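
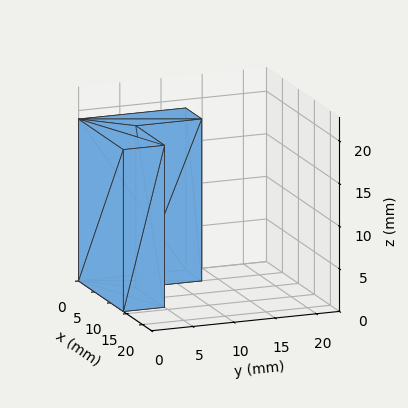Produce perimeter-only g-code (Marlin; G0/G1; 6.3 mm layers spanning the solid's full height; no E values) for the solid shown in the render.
Reading the render: the shape is an L-shaped prism: outer 14 × 13 mm, arm thicknesses ≈ 5 mm (horizontal) and 5 mm (vertical), extruded 19 mm in z (dimensions read to the nearest mm from the axis ticks). For the g-code, the solid's height is divided into equal slices at the stated Δz and each level perimeter traced with G1 moves after a G0 lift.

; perimeter-only toolpath
G21 ; units = mm
G90 ; absolute positioning
G28 ; home
; layer 1
G0 Z6.3
G0 X0.0 Y0.0
G1 X14.0 Y0.0
G1 X14.0 Y5.0
G1 X5.0 Y5.0
G1 X5.0 Y13.0
G1 X0.0 Y13.0
G1 X0.0 Y0.0
; layer 2
G0 Z12.7
G0 X0.0 Y0.0
G1 X14.0 Y0.0
G1 X14.0 Y5.0
G1 X5.0 Y5.0
G1 X5.0 Y13.0
G1 X0.0 Y13.0
G1 X0.0 Y0.0
; layer 3
G0 Z19.0
G0 X0.0 Y0.0
G1 X14.0 Y0.0
G1 X14.0 Y5.0
G1 X5.0 Y5.0
G1 X5.0 Y13.0
G1 X0.0 Y13.0
G1 X0.0 Y0.0
M2 ; end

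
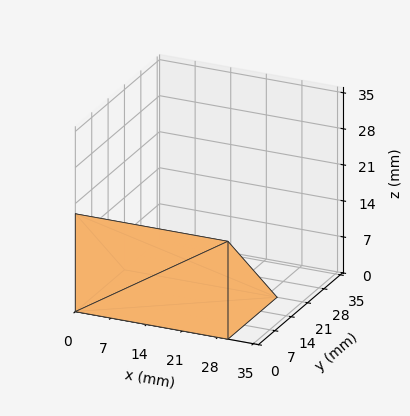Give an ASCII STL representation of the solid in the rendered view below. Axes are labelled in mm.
Reading the render: the shape is a wedge (ramp): 30 × 21 mm base, rising to 19 mm along the y=0 edge and sloping linearly to z=0 at y=21 (dimensions read to the nearest mm from the axis ticks). For the STL, each face is triangulated and given an outward normal.

solid part
  facet normal 0.0000 0.0000 -1.0000
    outer loop
      vertex 30.000 21.000 0.000
      vertex 30.000 0.000 0.000
      vertex 0.000 0.000 0.000
    endloop
  endfacet
  facet normal 0.0000 0.0000 -1.0000
    outer loop
      vertex 0.000 21.000 0.000
      vertex 30.000 21.000 0.000
      vertex 0.000 0.000 0.000
    endloop
  endfacet
  facet normal 0.0000 -1.0000 0.0000
    outer loop
      vertex 0.000 0.000 0.000
      vertex 30.000 0.000 0.000
      vertex 30.000 0.000 19.000
    endloop
  endfacet
  facet normal 0.0000 -1.0000 0.0000
    outer loop
      vertex 0.000 0.000 0.000
      vertex 30.000 0.000 19.000
      vertex 0.000 0.000 19.000
    endloop
  endfacet
  facet normal 0.0000 0.6709 0.7415
    outer loop
      vertex 0.000 0.000 19.000
      vertex 30.000 0.000 19.000
      vertex 30.000 21.000 0.000
    endloop
  endfacet
  facet normal 0.0000 0.6709 0.7415
    outer loop
      vertex 0.000 0.000 19.000
      vertex 30.000 21.000 0.000
      vertex 0.000 21.000 0.000
    endloop
  endfacet
  facet normal -1.0000 0.0000 0.0000
    outer loop
      vertex 0.000 0.000 19.000
      vertex 0.000 21.000 0.000
      vertex 0.000 0.000 0.000
    endloop
  endfacet
  facet normal 1.0000 0.0000 0.0000
    outer loop
      vertex 30.000 0.000 0.000
      vertex 30.000 21.000 0.000
      vertex 30.000 0.000 19.000
    endloop
  endfacet
endsolid part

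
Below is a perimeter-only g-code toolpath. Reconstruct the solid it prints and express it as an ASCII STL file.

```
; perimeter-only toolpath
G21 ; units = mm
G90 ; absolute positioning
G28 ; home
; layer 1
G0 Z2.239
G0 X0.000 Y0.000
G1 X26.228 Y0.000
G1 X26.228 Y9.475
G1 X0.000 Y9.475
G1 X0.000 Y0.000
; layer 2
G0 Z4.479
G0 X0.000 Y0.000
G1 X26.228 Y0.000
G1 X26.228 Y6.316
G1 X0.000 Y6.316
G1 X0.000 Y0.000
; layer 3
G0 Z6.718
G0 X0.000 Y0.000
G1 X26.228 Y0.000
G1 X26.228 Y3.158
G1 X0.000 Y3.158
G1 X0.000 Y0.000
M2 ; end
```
solid part
  facet normal 0.0000 0.0000 -1.0000
    outer loop
      vertex 26.228 12.633 0.000
      vertex 26.228 0.000 0.000
      vertex 0.000 0.000 0.000
    endloop
  endfacet
  facet normal 0.0000 0.0000 -1.0000
    outer loop
      vertex 0.000 12.633 0.000
      vertex 26.228 12.633 0.000
      vertex 0.000 0.000 0.000
    endloop
  endfacet
  facet normal 0.0000 -1.0000 0.0000
    outer loop
      vertex 0.000 0.000 0.000
      vertex 26.228 0.000 0.000
      vertex 26.228 0.000 8.957
    endloop
  endfacet
  facet normal 0.0000 -1.0000 0.0000
    outer loop
      vertex 0.000 0.000 0.000
      vertex 26.228 0.000 8.957
      vertex 0.000 0.000 8.957
    endloop
  endfacet
  facet normal 0.0000 0.5784 0.8158
    outer loop
      vertex 0.000 0.000 8.957
      vertex 26.228 0.000 8.957
      vertex 26.228 12.633 0.000
    endloop
  endfacet
  facet normal 0.0000 0.5784 0.8158
    outer loop
      vertex 0.000 0.000 8.957
      vertex 26.228 12.633 0.000
      vertex 0.000 12.633 0.000
    endloop
  endfacet
  facet normal -1.0000 0.0000 0.0000
    outer loop
      vertex 0.000 0.000 8.957
      vertex 0.000 12.633 0.000
      vertex 0.000 0.000 0.000
    endloop
  endfacet
  facet normal 1.0000 0.0000 0.0000
    outer loop
      vertex 26.228 0.000 0.000
      vertex 26.228 12.633 0.000
      vertex 26.228 0.000 8.957
    endloop
  endfacet
endsolid part

The G0 Z moves step by Δz≈2.239 mm. The G1 loops shrink linearly with z, so the solid tapers from its base footprint up to z≈8.96. Closing with a flat bottom cap and the tapered top and triangulating gives 8 facets — a wedge (ramp): 26.2 × 12.6 mm base, rising to 8.96 mm along the y=0 edge and sloping linearly to z=0 at y=12.6.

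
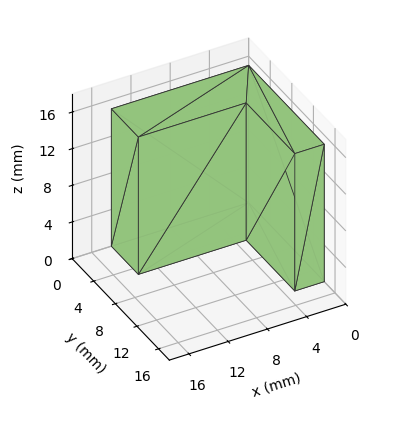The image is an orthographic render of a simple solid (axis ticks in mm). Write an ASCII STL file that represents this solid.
Reading the render: the shape is an L-shaped prism: outer 14 × 14 mm, arm thicknesses ≈ 5 mm (horizontal) and 3 mm (vertical), extruded 15 mm in z (dimensions read to the nearest mm from the axis ticks). For the STL, each face is triangulated and given an outward normal.

solid part
  facet normal 0.0000 0.0000 -1.0000
    outer loop
      vertex 14.00 5.00 0.00
      vertex 14.00 0.00 0.00
      vertex 0.00 0.00 0.00
    endloop
  endfacet
  facet normal 0.0000 0.0000 -1.0000
    outer loop
      vertex 3.00 5.00 0.00
      vertex 14.00 5.00 0.00
      vertex 0.00 0.00 0.00
    endloop
  endfacet
  facet normal 0.0000 0.0000 -1.0000
    outer loop
      vertex 3.00 14.00 0.00
      vertex 3.00 5.00 0.00
      vertex 0.00 0.00 0.00
    endloop
  endfacet
  facet normal 0.0000 0.0000 -1.0000
    outer loop
      vertex 0.00 14.00 0.00
      vertex 3.00 14.00 0.00
      vertex 0.00 0.00 0.00
    endloop
  endfacet
  facet normal 0.0000 0.0000 1.0000
    outer loop
      vertex 0.00 0.00 15.00
      vertex 14.00 0.00 15.00
      vertex 14.00 5.00 15.00
    endloop
  endfacet
  facet normal 0.0000 0.0000 1.0000
    outer loop
      vertex 0.00 0.00 15.00
      vertex 14.00 5.00 15.00
      vertex 3.00 5.00 15.00
    endloop
  endfacet
  facet normal 0.0000 0.0000 1.0000
    outer loop
      vertex 0.00 0.00 15.00
      vertex 3.00 5.00 15.00
      vertex 3.00 14.00 15.00
    endloop
  endfacet
  facet normal 0.0000 0.0000 1.0000
    outer loop
      vertex 0.00 0.00 15.00
      vertex 3.00 14.00 15.00
      vertex 0.00 14.00 15.00
    endloop
  endfacet
  facet normal 0.0000 -1.0000 0.0000
    outer loop
      vertex 0.00 0.00 0.00
      vertex 14.00 0.00 0.00
      vertex 14.00 0.00 15.00
    endloop
  endfacet
  facet normal 0.0000 -1.0000 0.0000
    outer loop
      vertex 0.00 0.00 0.00
      vertex 14.00 0.00 15.00
      vertex 0.00 0.00 15.00
    endloop
  endfacet
  facet normal 1.0000 0.0000 0.0000
    outer loop
      vertex 14.00 0.00 0.00
      vertex 14.00 5.00 0.00
      vertex 14.00 5.00 15.00
    endloop
  endfacet
  facet normal 1.0000 0.0000 0.0000
    outer loop
      vertex 14.00 0.00 0.00
      vertex 14.00 5.00 15.00
      vertex 14.00 0.00 15.00
    endloop
  endfacet
  facet normal 0.0000 1.0000 0.0000
    outer loop
      vertex 14.00 5.00 0.00
      vertex 3.00 5.00 0.00
      vertex 3.00 5.00 15.00
    endloop
  endfacet
  facet normal 0.0000 1.0000 0.0000
    outer loop
      vertex 14.00 5.00 0.00
      vertex 3.00 5.00 15.00
      vertex 14.00 5.00 15.00
    endloop
  endfacet
  facet normal 1.0000 0.0000 0.0000
    outer loop
      vertex 3.00 5.00 0.00
      vertex 3.00 14.00 0.00
      vertex 3.00 14.00 15.00
    endloop
  endfacet
  facet normal 1.0000 0.0000 0.0000
    outer loop
      vertex 3.00 5.00 0.00
      vertex 3.00 14.00 15.00
      vertex 3.00 5.00 15.00
    endloop
  endfacet
  facet normal 0.0000 1.0000 0.0000
    outer loop
      vertex 3.00 14.00 0.00
      vertex 0.00 14.00 0.00
      vertex 0.00 14.00 15.00
    endloop
  endfacet
  facet normal 0.0000 1.0000 0.0000
    outer loop
      vertex 3.00 14.00 0.00
      vertex 0.00 14.00 15.00
      vertex 3.00 14.00 15.00
    endloop
  endfacet
  facet normal -1.0000 0.0000 0.0000
    outer loop
      vertex 0.00 14.00 0.00
      vertex 0.00 0.00 0.00
      vertex 0.00 0.00 15.00
    endloop
  endfacet
  facet normal -1.0000 0.0000 0.0000
    outer loop
      vertex 0.00 14.00 0.00
      vertex 0.00 0.00 15.00
      vertex 0.00 14.00 15.00
    endloop
  endfacet
endsolid part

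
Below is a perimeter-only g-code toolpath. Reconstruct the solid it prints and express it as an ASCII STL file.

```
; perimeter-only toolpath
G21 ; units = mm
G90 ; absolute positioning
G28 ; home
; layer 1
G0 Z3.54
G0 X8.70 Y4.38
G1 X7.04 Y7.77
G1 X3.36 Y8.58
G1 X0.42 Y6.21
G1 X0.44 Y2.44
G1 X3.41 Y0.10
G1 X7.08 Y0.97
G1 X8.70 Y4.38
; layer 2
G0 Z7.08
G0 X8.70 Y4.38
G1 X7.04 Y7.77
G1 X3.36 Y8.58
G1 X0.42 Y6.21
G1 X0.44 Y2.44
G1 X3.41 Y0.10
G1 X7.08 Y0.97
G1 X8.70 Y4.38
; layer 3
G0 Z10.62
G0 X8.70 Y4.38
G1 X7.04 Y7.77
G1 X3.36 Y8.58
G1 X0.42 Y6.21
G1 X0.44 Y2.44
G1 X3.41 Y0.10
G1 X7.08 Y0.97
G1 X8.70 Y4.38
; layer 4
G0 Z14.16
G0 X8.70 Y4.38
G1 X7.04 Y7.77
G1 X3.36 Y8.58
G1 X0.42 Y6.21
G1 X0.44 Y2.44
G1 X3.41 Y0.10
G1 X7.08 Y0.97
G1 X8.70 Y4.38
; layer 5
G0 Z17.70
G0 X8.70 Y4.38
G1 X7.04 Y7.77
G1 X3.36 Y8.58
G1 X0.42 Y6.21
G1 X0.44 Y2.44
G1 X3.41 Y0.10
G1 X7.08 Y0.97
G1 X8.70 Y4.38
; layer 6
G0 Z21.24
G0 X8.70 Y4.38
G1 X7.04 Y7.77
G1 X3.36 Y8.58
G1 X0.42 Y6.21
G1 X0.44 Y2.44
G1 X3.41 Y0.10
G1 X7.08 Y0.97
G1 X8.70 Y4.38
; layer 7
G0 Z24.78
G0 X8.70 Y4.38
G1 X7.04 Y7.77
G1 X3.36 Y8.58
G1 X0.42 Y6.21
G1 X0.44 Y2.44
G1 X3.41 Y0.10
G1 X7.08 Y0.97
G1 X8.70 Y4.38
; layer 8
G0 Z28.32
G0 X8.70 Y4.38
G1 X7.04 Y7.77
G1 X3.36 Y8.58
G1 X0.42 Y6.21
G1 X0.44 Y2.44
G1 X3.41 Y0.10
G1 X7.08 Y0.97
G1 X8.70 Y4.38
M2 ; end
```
solid part
  facet normal 0.0000 0.0000 -1.0000
    outer loop
      vertex 3.36 8.58 0.00
      vertex 7.04 7.77 0.00
      vertex 8.70 4.38 0.00
    endloop
  endfacet
  facet normal 0.0000 0.0000 -1.0000
    outer loop
      vertex 0.42 6.21 0.00
      vertex 3.36 8.58 0.00
      vertex 8.70 4.38 0.00
    endloop
  endfacet
  facet normal 0.0000 0.0000 -1.0000
    outer loop
      vertex 0.44 2.44 0.00
      vertex 0.42 6.21 0.00
      vertex 8.70 4.38 0.00
    endloop
  endfacet
  facet normal 0.0000 0.0000 -1.0000
    outer loop
      vertex 3.41 0.10 0.00
      vertex 0.44 2.44 0.00
      vertex 8.70 4.38 0.00
    endloop
  endfacet
  facet normal 0.0000 0.0000 -1.0000
    outer loop
      vertex 7.08 0.97 0.00
      vertex 3.41 0.10 0.00
      vertex 8.70 4.38 0.00
    endloop
  endfacet
  facet normal 0.0000 0.0000 1.0000
    outer loop
      vertex 8.70 4.38 28.32
      vertex 7.04 7.77 28.32
      vertex 3.36 8.58 28.32
    endloop
  endfacet
  facet normal 0.0000 0.0000 1.0000
    outer loop
      vertex 8.70 4.38 28.32
      vertex 3.36 8.58 28.32
      vertex 0.42 6.21 28.32
    endloop
  endfacet
  facet normal 0.0000 0.0000 1.0000
    outer loop
      vertex 8.70 4.38 28.32
      vertex 0.42 6.21 28.32
      vertex 0.44 2.44 28.32
    endloop
  endfacet
  facet normal 0.0000 0.0000 1.0000
    outer loop
      vertex 8.70 4.38 28.32
      vertex 0.44 2.44 28.32
      vertex 3.41 0.10 28.32
    endloop
  endfacet
  facet normal 0.0000 0.0000 1.0000
    outer loop
      vertex 8.70 4.38 28.32
      vertex 3.41 0.10 28.32
      vertex 7.08 0.97 28.32
    endloop
  endfacet
  facet normal 0.8981 0.4398 0.0000
    outer loop
      vertex 8.70 4.38 0.00
      vertex 7.04 7.77 0.00
      vertex 7.04 7.77 28.32
    endloop
  endfacet
  facet normal 0.8981 0.4398 0.0000
    outer loop
      vertex 8.70 4.38 0.00
      vertex 7.04 7.77 28.32
      vertex 8.70 4.38 28.32
    endloop
  endfacet
  facet normal 0.2150 0.9766 0.0000
    outer loop
      vertex 7.04 7.77 0.00
      vertex 3.36 8.58 0.00
      vertex 3.36 8.58 28.32
    endloop
  endfacet
  facet normal 0.2150 0.9766 0.0000
    outer loop
      vertex 7.04 7.77 0.00
      vertex 3.36 8.58 28.32
      vertex 7.04 7.77 28.32
    endloop
  endfacet
  facet normal -0.6276 0.7785 0.0000
    outer loop
      vertex 3.36 8.58 0.00
      vertex 0.42 6.21 0.00
      vertex 0.42 6.21 28.32
    endloop
  endfacet
  facet normal -0.6276 0.7785 0.0000
    outer loop
      vertex 3.36 8.58 0.00
      vertex 0.42 6.21 28.32
      vertex 3.36 8.58 28.32
    endloop
  endfacet
  facet normal -1.0000 -0.0053 0.0000
    outer loop
      vertex 0.42 6.21 0.00
      vertex 0.44 2.44 0.00
      vertex 0.44 2.44 28.32
    endloop
  endfacet
  facet normal -1.0000 -0.0053 0.0000
    outer loop
      vertex 0.42 6.21 0.00
      vertex 0.44 2.44 28.32
      vertex 0.42 6.21 28.32
    endloop
  endfacet
  facet normal -0.6189 -0.7855 0.0000
    outer loop
      vertex 0.44 2.44 0.00
      vertex 3.41 0.10 0.00
      vertex 3.41 0.10 28.32
    endloop
  endfacet
  facet normal -0.6189 -0.7855 0.0000
    outer loop
      vertex 0.44 2.44 0.00
      vertex 3.41 0.10 28.32
      vertex 0.44 2.44 28.32
    endloop
  endfacet
  facet normal 0.2307 -0.9730 0.0000
    outer loop
      vertex 3.41 0.10 0.00
      vertex 7.08 0.97 0.00
      vertex 7.08 0.97 28.32
    endloop
  endfacet
  facet normal 0.2307 -0.9730 0.0000
    outer loop
      vertex 3.41 0.10 0.00
      vertex 7.08 0.97 28.32
      vertex 3.41 0.10 28.32
    endloop
  endfacet
  facet normal 0.9033 -0.4291 0.0000
    outer loop
      vertex 7.08 0.97 0.00
      vertex 8.70 4.38 0.00
      vertex 8.70 4.38 28.32
    endloop
  endfacet
  facet normal 0.9033 -0.4291 0.0000
    outer loop
      vertex 7.08 0.97 0.00
      vertex 8.70 4.38 28.32
      vertex 7.08 0.97 28.32
    endloop
  endfacet
endsolid part

The G0 Z moves step by Δz≈3.54 mm. Every layer's G1 loop is the same polygon, so the solid is a straight extrusion of it from z=0 to z≈28.3. Closing with flat bottom and top caps and triangulating gives 24 facets — a regular 7-sided prism (a cylinder approximated with 7 flat sides), circumscribed radius ≈ 4.35 mm, height ≈ 28.3 mm.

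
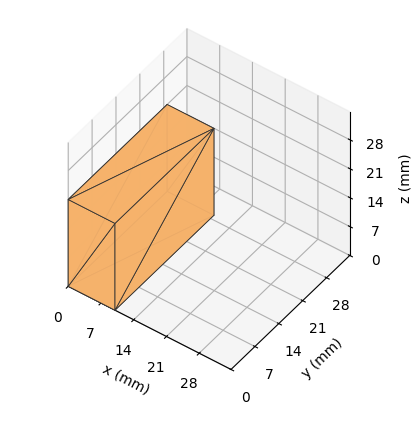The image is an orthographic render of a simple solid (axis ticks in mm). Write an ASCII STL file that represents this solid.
Reading the render: the shape is a rectangular box, roughly 10 × 29 mm footprint and 21 mm tall (dimensions read to the nearest mm from the axis ticks). For the STL, each face is triangulated and given an outward normal.

solid part
  facet normal 0.0000 0.0000 -1.0000
    outer loop
      vertex 10.00 29.00 0.00
      vertex 10.00 0.00 0.00
      vertex 0.00 0.00 0.00
    endloop
  endfacet
  facet normal 0.0000 0.0000 -1.0000
    outer loop
      vertex 0.00 29.00 0.00
      vertex 10.00 29.00 0.00
      vertex 0.00 0.00 0.00
    endloop
  endfacet
  facet normal 0.0000 0.0000 1.0000
    outer loop
      vertex 0.00 0.00 21.00
      vertex 10.00 0.00 21.00
      vertex 10.00 29.00 21.00
    endloop
  endfacet
  facet normal 0.0000 0.0000 1.0000
    outer loop
      vertex 0.00 0.00 21.00
      vertex 10.00 29.00 21.00
      vertex 0.00 29.00 21.00
    endloop
  endfacet
  facet normal 0.0000 -1.0000 0.0000
    outer loop
      vertex 0.00 0.00 0.00
      vertex 10.00 0.00 0.00
      vertex 10.00 0.00 21.00
    endloop
  endfacet
  facet normal 0.0000 -1.0000 0.0000
    outer loop
      vertex 0.00 0.00 0.00
      vertex 10.00 0.00 21.00
      vertex 0.00 0.00 21.00
    endloop
  endfacet
  facet normal 0.0000 1.0000 0.0000
    outer loop
      vertex 10.00 29.00 21.00
      vertex 10.00 29.00 0.00
      vertex 0.00 29.00 0.00
    endloop
  endfacet
  facet normal 0.0000 1.0000 0.0000
    outer loop
      vertex 0.00 29.00 21.00
      vertex 10.00 29.00 21.00
      vertex 0.00 29.00 0.00
    endloop
  endfacet
  facet normal -1.0000 0.0000 0.0000
    outer loop
      vertex 0.00 29.00 21.00
      vertex 0.00 29.00 0.00
      vertex 0.00 0.00 0.00
    endloop
  endfacet
  facet normal -1.0000 0.0000 0.0000
    outer loop
      vertex 0.00 0.00 21.00
      vertex 0.00 29.00 21.00
      vertex 0.00 0.00 0.00
    endloop
  endfacet
  facet normal 1.0000 0.0000 0.0000
    outer loop
      vertex 10.00 0.00 0.00
      vertex 10.00 29.00 0.00
      vertex 10.00 29.00 21.00
    endloop
  endfacet
  facet normal 1.0000 0.0000 0.0000
    outer loop
      vertex 10.00 0.00 0.00
      vertex 10.00 29.00 21.00
      vertex 10.00 0.00 21.00
    endloop
  endfacet
endsolid part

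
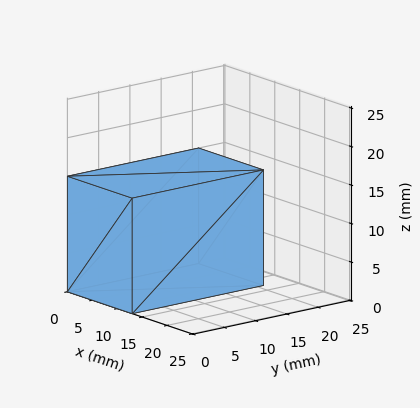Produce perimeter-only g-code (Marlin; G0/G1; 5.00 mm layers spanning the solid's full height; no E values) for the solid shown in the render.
Reading the render: the shape is a rectangular box, roughly 13 × 21 mm footprint and 15 mm tall (dimensions read to the nearest mm from the axis ticks). For the g-code, the solid's height is divided into equal slices at the stated Δz and each level perimeter traced with G1 moves after a G0 lift.

; perimeter-only toolpath
G21 ; units = mm
G90 ; absolute positioning
G28 ; home
; layer 1
G0 Z5.00
G0 X0.00 Y0.00
G1 X13.00 Y0.00
G1 X13.00 Y21.00
G1 X0.00 Y21.00
G1 X0.00 Y0.00
; layer 2
G0 Z10.00
G0 X0.00 Y0.00
G1 X13.00 Y0.00
G1 X13.00 Y21.00
G1 X0.00 Y21.00
G1 X0.00 Y0.00
; layer 3
G0 Z15.00
G0 X0.00 Y0.00
G1 X13.00 Y0.00
G1 X13.00 Y21.00
G1 X0.00 Y21.00
G1 X0.00 Y0.00
M2 ; end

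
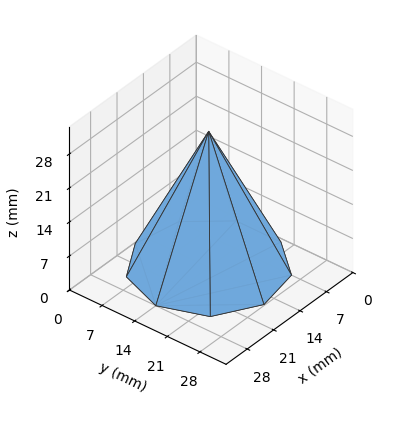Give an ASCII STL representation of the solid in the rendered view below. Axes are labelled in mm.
Reading the render: the shape is a regular 9-sided pyramid, base circumscribed radius ≈ 14 mm, apex at z ≈ 28 mm (dimensions read to the nearest mm from the axis ticks). For the STL, each face is triangulated and given an outward normal.

solid part
  facet normal 0.0000 0.0000 -1.0000
    outer loop
      vertex 16.4 27.8 0.0
      vertex 24.7 23.0 0.0
      vertex 28.0 14.0 0.0
    endloop
  endfacet
  facet normal 0.0000 0.0000 -1.0000
    outer loop
      vertex 7.0 26.1 0.0
      vertex 16.4 27.8 0.0
      vertex 28.0 14.0 0.0
    endloop
  endfacet
  facet normal 0.0000 0.0000 -1.0000
    outer loop
      vertex 0.8 18.8 0.0
      vertex 7.0 26.1 0.0
      vertex 28.0 14.0 0.0
    endloop
  endfacet
  facet normal 0.0000 0.0000 -1.0000
    outer loop
      vertex 0.8 9.2 0.0
      vertex 0.8 18.8 0.0
      vertex 28.0 14.0 0.0
    endloop
  endfacet
  facet normal 0.0000 0.0000 -1.0000
    outer loop
      vertex 7.0 1.9 0.0
      vertex 0.8 9.2 0.0
      vertex 28.0 14.0 0.0
    endloop
  endfacet
  facet normal 0.0000 0.0000 -1.0000
    outer loop
      vertex 16.4 0.2 0.0
      vertex 7.0 1.9 0.0
      vertex 28.0 14.0 0.0
    endloop
  endfacet
  facet normal 0.0000 0.0000 -1.0000
    outer loop
      vertex 24.7 5.0 0.0
      vertex 16.4 0.2 0.0
      vertex 28.0 14.0 0.0
    endloop
  endfacet
  facet normal 0.8499 0.3116 0.4249
    outer loop
      vertex 28.0 14.0 0.0
      vertex 24.7 23.0 0.0
      vertex 14.0 14.0 28.0
    endloop
  endfacet
  facet normal 0.4532 0.7836 0.4250
    outer loop
      vertex 24.7 23.0 0.0
      vertex 16.4 27.8 0.0
      vertex 14.0 14.0 28.0
    endloop
  endfacet
  facet normal -0.1611 0.8907 0.4252
    outer loop
      vertex 16.4 27.8 0.0
      vertex 7.0 26.1 0.0
      vertex 14.0 14.0 28.0
    endloop
  endfacet
  facet normal -0.6897 0.5858 0.4256
    outer loop
      vertex 7.0 26.1 0.0
      vertex 0.8 18.8 0.0
      vertex 14.0 14.0 28.0
    endloop
  endfacet
  facet normal -0.9045 0.0000 0.4264
    outer loop
      vertex 0.8 18.8 0.0
      vertex 0.8 9.2 0.0
      vertex 14.0 14.0 28.0
    endloop
  endfacet
  facet normal -0.6897 -0.5858 0.4256
    outer loop
      vertex 0.8 9.2 0.0
      vertex 7.0 1.9 0.0
      vertex 14.0 14.0 28.0
    endloop
  endfacet
  facet normal -0.1611 -0.8907 0.4252
    outer loop
      vertex 7.0 1.9 0.0
      vertex 16.4 0.2 0.0
      vertex 14.0 14.0 28.0
    endloop
  endfacet
  facet normal 0.4532 -0.7836 0.4250
    outer loop
      vertex 16.4 0.2 0.0
      vertex 24.7 5.0 0.0
      vertex 14.0 14.0 28.0
    endloop
  endfacet
  facet normal 0.8499 -0.3116 0.4249
    outer loop
      vertex 24.7 5.0 0.0
      vertex 28.0 14.0 0.0
      vertex 14.0 14.0 28.0
    endloop
  endfacet
endsolid part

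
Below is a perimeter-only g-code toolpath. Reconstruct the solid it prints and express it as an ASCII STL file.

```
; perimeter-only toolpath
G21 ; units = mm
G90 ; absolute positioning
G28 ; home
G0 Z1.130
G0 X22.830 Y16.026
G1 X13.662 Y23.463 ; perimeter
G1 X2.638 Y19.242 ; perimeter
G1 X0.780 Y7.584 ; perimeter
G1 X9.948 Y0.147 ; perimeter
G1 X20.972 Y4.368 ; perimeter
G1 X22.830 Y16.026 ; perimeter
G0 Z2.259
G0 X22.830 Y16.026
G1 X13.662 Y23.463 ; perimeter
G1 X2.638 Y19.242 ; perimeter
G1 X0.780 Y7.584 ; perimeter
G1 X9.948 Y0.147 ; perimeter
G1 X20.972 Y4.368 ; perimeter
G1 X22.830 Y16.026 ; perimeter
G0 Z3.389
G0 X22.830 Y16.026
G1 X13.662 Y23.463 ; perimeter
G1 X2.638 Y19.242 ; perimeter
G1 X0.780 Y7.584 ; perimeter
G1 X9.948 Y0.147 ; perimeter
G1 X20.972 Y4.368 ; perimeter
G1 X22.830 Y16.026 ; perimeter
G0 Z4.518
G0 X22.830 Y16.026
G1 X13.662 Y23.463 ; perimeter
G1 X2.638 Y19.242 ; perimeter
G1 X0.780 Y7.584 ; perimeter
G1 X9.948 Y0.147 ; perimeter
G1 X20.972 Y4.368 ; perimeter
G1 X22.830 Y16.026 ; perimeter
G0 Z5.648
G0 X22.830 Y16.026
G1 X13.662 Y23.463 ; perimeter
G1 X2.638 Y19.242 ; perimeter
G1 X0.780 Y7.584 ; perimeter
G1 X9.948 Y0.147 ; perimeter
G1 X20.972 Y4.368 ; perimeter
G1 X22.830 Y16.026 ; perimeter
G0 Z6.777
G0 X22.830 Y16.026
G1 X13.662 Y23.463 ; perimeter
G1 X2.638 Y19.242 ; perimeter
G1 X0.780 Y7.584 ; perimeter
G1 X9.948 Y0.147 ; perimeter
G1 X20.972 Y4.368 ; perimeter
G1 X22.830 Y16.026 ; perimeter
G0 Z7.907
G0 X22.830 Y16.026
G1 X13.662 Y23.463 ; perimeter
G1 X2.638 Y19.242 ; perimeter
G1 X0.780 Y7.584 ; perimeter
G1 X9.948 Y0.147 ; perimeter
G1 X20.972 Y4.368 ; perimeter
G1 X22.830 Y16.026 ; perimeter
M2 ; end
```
solid part
  facet normal 0.0000 0.0000 -1.0000
    outer loop
      vertex 2.638 19.242 0.000
      vertex 13.662 23.463 0.000
      vertex 22.830 16.026 0.000
    endloop
  endfacet
  facet normal 0.0000 0.0000 -1.0000
    outer loop
      vertex 0.780 7.584 0.000
      vertex 2.638 19.242 0.000
      vertex 22.830 16.026 0.000
    endloop
  endfacet
  facet normal 0.0000 0.0000 -1.0000
    outer loop
      vertex 9.948 0.147 0.000
      vertex 0.780 7.584 0.000
      vertex 22.830 16.026 0.000
    endloop
  endfacet
  facet normal 0.0000 0.0000 -1.0000
    outer loop
      vertex 20.972 4.368 0.000
      vertex 9.948 0.147 0.000
      vertex 22.830 16.026 0.000
    endloop
  endfacet
  facet normal 0.0000 0.0000 1.0000
    outer loop
      vertex 22.830 16.026 7.907
      vertex 13.662 23.463 7.907
      vertex 2.638 19.242 7.907
    endloop
  endfacet
  facet normal 0.0000 0.0000 1.0000
    outer loop
      vertex 22.830 16.026 7.907
      vertex 2.638 19.242 7.907
      vertex 0.780 7.584 7.907
    endloop
  endfacet
  facet normal 0.0000 0.0000 1.0000
    outer loop
      vertex 22.830 16.026 7.907
      vertex 0.780 7.584 7.907
      vertex 9.948 0.147 7.907
    endloop
  endfacet
  facet normal 0.0000 0.0000 1.0000
    outer loop
      vertex 22.830 16.026 7.907
      vertex 9.948 0.147 7.907
      vertex 20.972 4.368 7.907
    endloop
  endfacet
  facet normal 0.6300 0.7766 0.0000
    outer loop
      vertex 22.830 16.026 0.000
      vertex 13.662 23.463 0.000
      vertex 13.662 23.463 7.907
    endloop
  endfacet
  facet normal 0.6300 0.7766 0.0000
    outer loop
      vertex 22.830 16.026 0.000
      vertex 13.662 23.463 7.907
      vertex 22.830 16.026 7.907
    endloop
  endfacet
  facet normal -0.3576 0.9339 0.0000
    outer loop
      vertex 13.662 23.463 0.000
      vertex 2.638 19.242 0.000
      vertex 2.638 19.242 7.907
    endloop
  endfacet
  facet normal -0.3576 0.9339 0.0000
    outer loop
      vertex 13.662 23.463 0.000
      vertex 2.638 19.242 7.907
      vertex 13.662 23.463 7.907
    endloop
  endfacet
  facet normal -0.9875 0.1574 0.0000
    outer loop
      vertex 2.638 19.242 0.000
      vertex 0.780 7.584 0.000
      vertex 0.780 7.584 7.907
    endloop
  endfacet
  facet normal -0.9875 0.1574 0.0000
    outer loop
      vertex 2.638 19.242 0.000
      vertex 0.780 7.584 7.907
      vertex 2.638 19.242 7.907
    endloop
  endfacet
  facet normal -0.6300 -0.7766 0.0000
    outer loop
      vertex 0.780 7.584 0.000
      vertex 9.948 0.147 0.000
      vertex 9.948 0.147 7.907
    endloop
  endfacet
  facet normal -0.6300 -0.7766 0.0000
    outer loop
      vertex 0.780 7.584 0.000
      vertex 9.948 0.147 7.907
      vertex 0.780 7.584 7.907
    endloop
  endfacet
  facet normal 0.3576 -0.9339 0.0000
    outer loop
      vertex 9.948 0.147 0.000
      vertex 20.972 4.368 0.000
      vertex 20.972 4.368 7.907
    endloop
  endfacet
  facet normal 0.3576 -0.9339 0.0000
    outer loop
      vertex 9.948 0.147 0.000
      vertex 20.972 4.368 7.907
      vertex 9.948 0.147 7.907
    endloop
  endfacet
  facet normal 0.9875 -0.1574 0.0000
    outer loop
      vertex 20.972 4.368 0.000
      vertex 22.830 16.026 0.000
      vertex 22.830 16.026 7.907
    endloop
  endfacet
  facet normal 0.9875 -0.1574 0.0000
    outer loop
      vertex 20.972 4.368 0.000
      vertex 22.830 16.026 7.907
      vertex 20.972 4.368 7.907
    endloop
  endfacet
endsolid part

The G0 Z moves step by Δz≈1.130 mm. Every layer's G1 loop is the same polygon, so the solid is a straight extrusion of it from z=0 to z≈7.91. Closing with flat bottom and top caps and triangulating gives 20 facets — a regular 6-sided prism (a cylinder approximated with 6 flat sides), circumscribed radius ≈ 11.8 mm, height ≈ 7.91 mm.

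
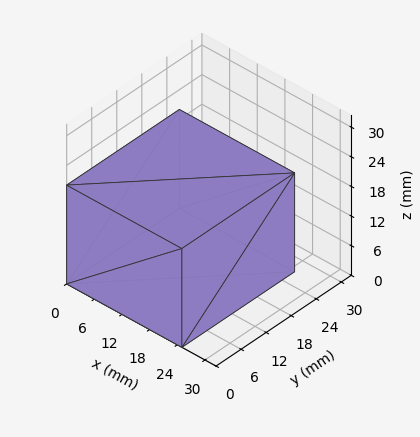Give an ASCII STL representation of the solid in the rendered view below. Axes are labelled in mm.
Reading the render: the shape is a rectangular box, roughly 25 × 27 mm footprint and 20 mm tall (dimensions read to the nearest mm from the axis ticks). For the STL, each face is triangulated and given an outward normal.

solid part
  facet normal 0.0000 0.0000 -1.0000
    outer loop
      vertex 25.0 27.0 0.0
      vertex 25.0 0.0 0.0
      vertex 0.0 0.0 0.0
    endloop
  endfacet
  facet normal 0.0000 0.0000 -1.0000
    outer loop
      vertex 0.0 27.0 0.0
      vertex 25.0 27.0 0.0
      vertex 0.0 0.0 0.0
    endloop
  endfacet
  facet normal 0.0000 0.0000 1.0000
    outer loop
      vertex 0.0 0.0 20.0
      vertex 25.0 0.0 20.0
      vertex 25.0 27.0 20.0
    endloop
  endfacet
  facet normal 0.0000 0.0000 1.0000
    outer loop
      vertex 0.0 0.0 20.0
      vertex 25.0 27.0 20.0
      vertex 0.0 27.0 20.0
    endloop
  endfacet
  facet normal 0.0000 -1.0000 0.0000
    outer loop
      vertex 0.0 0.0 0.0
      vertex 25.0 0.0 0.0
      vertex 25.0 0.0 20.0
    endloop
  endfacet
  facet normal 0.0000 -1.0000 0.0000
    outer loop
      vertex 0.0 0.0 0.0
      vertex 25.0 0.0 20.0
      vertex 0.0 0.0 20.0
    endloop
  endfacet
  facet normal 0.0000 1.0000 0.0000
    outer loop
      vertex 25.0 27.0 20.0
      vertex 25.0 27.0 0.0
      vertex 0.0 27.0 0.0
    endloop
  endfacet
  facet normal 0.0000 1.0000 0.0000
    outer loop
      vertex 0.0 27.0 20.0
      vertex 25.0 27.0 20.0
      vertex 0.0 27.0 0.0
    endloop
  endfacet
  facet normal -1.0000 0.0000 0.0000
    outer loop
      vertex 0.0 27.0 20.0
      vertex 0.0 27.0 0.0
      vertex 0.0 0.0 0.0
    endloop
  endfacet
  facet normal -1.0000 0.0000 0.0000
    outer loop
      vertex 0.0 0.0 20.0
      vertex 0.0 27.0 20.0
      vertex 0.0 0.0 0.0
    endloop
  endfacet
  facet normal 1.0000 0.0000 0.0000
    outer loop
      vertex 25.0 0.0 0.0
      vertex 25.0 27.0 0.0
      vertex 25.0 27.0 20.0
    endloop
  endfacet
  facet normal 1.0000 0.0000 0.0000
    outer loop
      vertex 25.0 0.0 0.0
      vertex 25.0 27.0 20.0
      vertex 25.0 0.0 20.0
    endloop
  endfacet
endsolid part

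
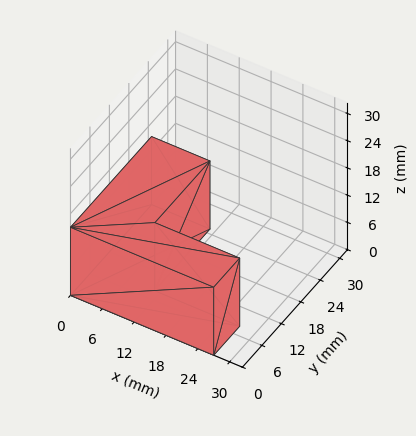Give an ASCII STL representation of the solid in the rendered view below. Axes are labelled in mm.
Reading the render: the shape is an L-shaped prism: outer 27 × 25 mm, arm thicknesses ≈ 8 mm (horizontal) and 11 mm (vertical), extruded 15 mm in z (dimensions read to the nearest mm from the axis ticks). For the STL, each face is triangulated and given an outward normal.

solid part
  facet normal 0.0000 0.0000 -1.0000
    outer loop
      vertex 27.000 8.000 0.000
      vertex 27.000 0.000 0.000
      vertex 0.000 0.000 0.000
    endloop
  endfacet
  facet normal 0.0000 0.0000 -1.0000
    outer loop
      vertex 11.000 8.000 0.000
      vertex 27.000 8.000 0.000
      vertex 0.000 0.000 0.000
    endloop
  endfacet
  facet normal 0.0000 0.0000 -1.0000
    outer loop
      vertex 11.000 25.000 0.000
      vertex 11.000 8.000 0.000
      vertex 0.000 0.000 0.000
    endloop
  endfacet
  facet normal 0.0000 0.0000 -1.0000
    outer loop
      vertex 0.000 25.000 0.000
      vertex 11.000 25.000 0.000
      vertex 0.000 0.000 0.000
    endloop
  endfacet
  facet normal 0.0000 0.0000 1.0000
    outer loop
      vertex 0.000 0.000 15.000
      vertex 27.000 0.000 15.000
      vertex 27.000 8.000 15.000
    endloop
  endfacet
  facet normal 0.0000 0.0000 1.0000
    outer loop
      vertex 0.000 0.000 15.000
      vertex 27.000 8.000 15.000
      vertex 11.000 8.000 15.000
    endloop
  endfacet
  facet normal 0.0000 0.0000 1.0000
    outer loop
      vertex 0.000 0.000 15.000
      vertex 11.000 8.000 15.000
      vertex 11.000 25.000 15.000
    endloop
  endfacet
  facet normal 0.0000 0.0000 1.0000
    outer loop
      vertex 0.000 0.000 15.000
      vertex 11.000 25.000 15.000
      vertex 0.000 25.000 15.000
    endloop
  endfacet
  facet normal 0.0000 -1.0000 0.0000
    outer loop
      vertex 0.000 0.000 0.000
      vertex 27.000 0.000 0.000
      vertex 27.000 0.000 15.000
    endloop
  endfacet
  facet normal 0.0000 -1.0000 0.0000
    outer loop
      vertex 0.000 0.000 0.000
      vertex 27.000 0.000 15.000
      vertex 0.000 0.000 15.000
    endloop
  endfacet
  facet normal 1.0000 0.0000 0.0000
    outer loop
      vertex 27.000 0.000 0.000
      vertex 27.000 8.000 0.000
      vertex 27.000 8.000 15.000
    endloop
  endfacet
  facet normal 1.0000 0.0000 0.0000
    outer loop
      vertex 27.000 0.000 0.000
      vertex 27.000 8.000 15.000
      vertex 27.000 0.000 15.000
    endloop
  endfacet
  facet normal 0.0000 1.0000 0.0000
    outer loop
      vertex 27.000 8.000 0.000
      vertex 11.000 8.000 0.000
      vertex 11.000 8.000 15.000
    endloop
  endfacet
  facet normal 0.0000 1.0000 0.0000
    outer loop
      vertex 27.000 8.000 0.000
      vertex 11.000 8.000 15.000
      vertex 27.000 8.000 15.000
    endloop
  endfacet
  facet normal 1.0000 0.0000 0.0000
    outer loop
      vertex 11.000 8.000 0.000
      vertex 11.000 25.000 0.000
      vertex 11.000 25.000 15.000
    endloop
  endfacet
  facet normal 1.0000 0.0000 0.0000
    outer loop
      vertex 11.000 8.000 0.000
      vertex 11.000 25.000 15.000
      vertex 11.000 8.000 15.000
    endloop
  endfacet
  facet normal 0.0000 1.0000 0.0000
    outer loop
      vertex 11.000 25.000 0.000
      vertex 0.000 25.000 0.000
      vertex 0.000 25.000 15.000
    endloop
  endfacet
  facet normal 0.0000 1.0000 0.0000
    outer loop
      vertex 11.000 25.000 0.000
      vertex 0.000 25.000 15.000
      vertex 11.000 25.000 15.000
    endloop
  endfacet
  facet normal -1.0000 0.0000 0.0000
    outer loop
      vertex 0.000 25.000 0.000
      vertex 0.000 0.000 0.000
      vertex 0.000 0.000 15.000
    endloop
  endfacet
  facet normal -1.0000 0.0000 0.0000
    outer loop
      vertex 0.000 25.000 0.000
      vertex 0.000 0.000 15.000
      vertex 0.000 25.000 15.000
    endloop
  endfacet
endsolid part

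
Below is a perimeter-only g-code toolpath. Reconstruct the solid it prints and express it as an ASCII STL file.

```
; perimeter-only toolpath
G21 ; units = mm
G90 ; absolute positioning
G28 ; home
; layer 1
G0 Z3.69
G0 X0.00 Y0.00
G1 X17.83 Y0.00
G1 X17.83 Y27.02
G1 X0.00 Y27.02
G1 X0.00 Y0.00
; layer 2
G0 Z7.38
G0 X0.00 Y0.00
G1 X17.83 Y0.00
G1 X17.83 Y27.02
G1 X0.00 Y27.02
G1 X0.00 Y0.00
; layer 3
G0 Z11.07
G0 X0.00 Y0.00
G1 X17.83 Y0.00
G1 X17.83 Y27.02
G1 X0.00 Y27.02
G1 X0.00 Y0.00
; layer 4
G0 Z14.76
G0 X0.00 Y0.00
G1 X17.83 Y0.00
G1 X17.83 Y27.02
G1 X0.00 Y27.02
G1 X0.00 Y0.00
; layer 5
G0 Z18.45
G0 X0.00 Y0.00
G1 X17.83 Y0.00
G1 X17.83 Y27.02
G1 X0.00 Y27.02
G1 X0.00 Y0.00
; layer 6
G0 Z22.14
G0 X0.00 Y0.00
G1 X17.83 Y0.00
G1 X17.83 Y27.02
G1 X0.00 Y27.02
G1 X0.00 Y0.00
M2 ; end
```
solid part
  facet normal 0.0000 0.0000 -1.0000
    outer loop
      vertex 17.83 27.02 0.00
      vertex 17.83 0.00 0.00
      vertex 0.00 0.00 0.00
    endloop
  endfacet
  facet normal 0.0000 0.0000 -1.0000
    outer loop
      vertex 0.00 27.02 0.00
      vertex 17.83 27.02 0.00
      vertex 0.00 0.00 0.00
    endloop
  endfacet
  facet normal 0.0000 0.0000 1.0000
    outer loop
      vertex 0.00 0.00 22.14
      vertex 17.83 0.00 22.14
      vertex 17.83 27.02 22.14
    endloop
  endfacet
  facet normal 0.0000 0.0000 1.0000
    outer loop
      vertex 0.00 0.00 22.14
      vertex 17.83 27.02 22.14
      vertex 0.00 27.02 22.14
    endloop
  endfacet
  facet normal 0.0000 -1.0000 0.0000
    outer loop
      vertex 0.00 0.00 0.00
      vertex 17.83 0.00 0.00
      vertex 17.83 0.00 22.14
    endloop
  endfacet
  facet normal 0.0000 -1.0000 0.0000
    outer loop
      vertex 0.00 0.00 0.00
      vertex 17.83 0.00 22.14
      vertex 0.00 0.00 22.14
    endloop
  endfacet
  facet normal 0.0000 1.0000 0.0000
    outer loop
      vertex 17.83 27.02 22.14
      vertex 17.83 27.02 0.00
      vertex 0.00 27.02 0.00
    endloop
  endfacet
  facet normal 0.0000 1.0000 0.0000
    outer loop
      vertex 0.00 27.02 22.14
      vertex 17.83 27.02 22.14
      vertex 0.00 27.02 0.00
    endloop
  endfacet
  facet normal -1.0000 0.0000 0.0000
    outer loop
      vertex 0.00 27.02 22.14
      vertex 0.00 27.02 0.00
      vertex 0.00 0.00 0.00
    endloop
  endfacet
  facet normal -1.0000 0.0000 0.0000
    outer loop
      vertex 0.00 0.00 22.14
      vertex 0.00 27.02 22.14
      vertex 0.00 0.00 0.00
    endloop
  endfacet
  facet normal 1.0000 0.0000 0.0000
    outer loop
      vertex 17.83 0.00 0.00
      vertex 17.83 27.02 0.00
      vertex 17.83 27.02 22.14
    endloop
  endfacet
  facet normal 1.0000 0.0000 0.0000
    outer loop
      vertex 17.83 0.00 0.00
      vertex 17.83 27.02 22.14
      vertex 17.83 0.00 22.14
    endloop
  endfacet
endsolid part

The G0 Z moves step by Δz≈3.69 mm. Every layer's G1 loop is the same polygon, so the solid is a straight extrusion of it from z=0 to z≈22.1. Closing with flat bottom and top caps and triangulating gives 12 facets — a rectangular box, roughly 17.8 × 27 mm footprint and 22.1 mm tall.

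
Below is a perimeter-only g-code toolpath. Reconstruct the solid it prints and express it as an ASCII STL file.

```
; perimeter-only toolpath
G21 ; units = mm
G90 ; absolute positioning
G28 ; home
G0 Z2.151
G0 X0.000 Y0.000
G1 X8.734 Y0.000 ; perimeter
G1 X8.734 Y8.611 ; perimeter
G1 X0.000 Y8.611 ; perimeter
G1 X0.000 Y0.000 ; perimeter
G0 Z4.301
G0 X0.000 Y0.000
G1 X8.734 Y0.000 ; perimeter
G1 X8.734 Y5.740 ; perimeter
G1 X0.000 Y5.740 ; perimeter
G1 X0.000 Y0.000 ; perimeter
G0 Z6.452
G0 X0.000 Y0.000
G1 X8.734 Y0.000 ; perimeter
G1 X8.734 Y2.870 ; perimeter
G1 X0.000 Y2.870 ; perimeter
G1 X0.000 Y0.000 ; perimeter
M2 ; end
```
solid part
  facet normal 0.0000 0.0000 -1.0000
    outer loop
      vertex 8.734 11.481 0.000
      vertex 8.734 0.000 0.000
      vertex 0.000 0.000 0.000
    endloop
  endfacet
  facet normal 0.0000 0.0000 -1.0000
    outer loop
      vertex 0.000 11.481 0.000
      vertex 8.734 11.481 0.000
      vertex 0.000 0.000 0.000
    endloop
  endfacet
  facet normal 0.0000 -1.0000 0.0000
    outer loop
      vertex 0.000 0.000 0.000
      vertex 8.734 0.000 0.000
      vertex 8.734 0.000 8.602
    endloop
  endfacet
  facet normal 0.0000 -1.0000 0.0000
    outer loop
      vertex 0.000 0.000 0.000
      vertex 8.734 0.000 8.602
      vertex 0.000 0.000 8.602
    endloop
  endfacet
  facet normal 0.0000 0.5996 0.8003
    outer loop
      vertex 0.000 0.000 8.602
      vertex 8.734 0.000 8.602
      vertex 8.734 11.481 0.000
    endloop
  endfacet
  facet normal 0.0000 0.5996 0.8003
    outer loop
      vertex 0.000 0.000 8.602
      vertex 8.734 11.481 0.000
      vertex 0.000 11.481 0.000
    endloop
  endfacet
  facet normal -1.0000 0.0000 0.0000
    outer loop
      vertex 0.000 0.000 8.602
      vertex 0.000 11.481 0.000
      vertex 0.000 0.000 0.000
    endloop
  endfacet
  facet normal 1.0000 0.0000 0.0000
    outer loop
      vertex 8.734 0.000 0.000
      vertex 8.734 11.481 0.000
      vertex 8.734 0.000 8.602
    endloop
  endfacet
endsolid part

The G0 Z moves step by Δz≈2.151 mm. The G1 loops shrink linearly with z, so the solid tapers from its base footprint up to z≈8.6. Closing with a flat bottom cap and the tapered top and triangulating gives 8 facets — a wedge (ramp): 8.73 × 11.5 mm base, rising to 8.6 mm along the y=0 edge and sloping linearly to z=0 at y=11.5.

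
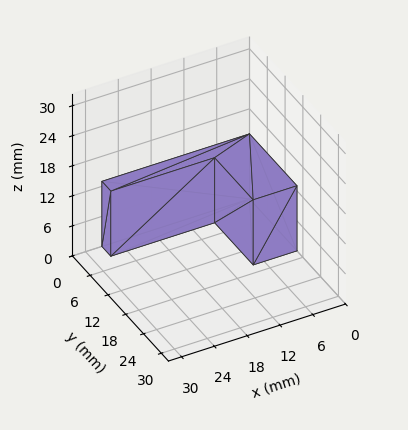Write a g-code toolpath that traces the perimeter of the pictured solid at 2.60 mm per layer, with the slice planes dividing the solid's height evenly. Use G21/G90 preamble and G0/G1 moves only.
Reading the render: the shape is an L-shaped prism: outer 27 × 16 mm, arm thicknesses ≈ 3 mm (horizontal) and 8 mm (vertical), extruded 13 mm in z (dimensions read to the nearest mm from the axis ticks). For the g-code, the solid's height is divided into equal slices at the stated Δz and each level perimeter traced with G1 moves after a G0 lift.

; perimeter-only toolpath
G21 ; units = mm
G90 ; absolute positioning
G28 ; home
; layer 1
G0 Z2.60
G0 X0.00 Y0.00
G1 X27.00 Y0.00
G1 X27.00 Y3.00
G1 X8.00 Y3.00
G1 X8.00 Y16.00
G1 X0.00 Y16.00
G1 X0.00 Y0.00
; layer 2
G0 Z5.20
G0 X0.00 Y0.00
G1 X27.00 Y0.00
G1 X27.00 Y3.00
G1 X8.00 Y3.00
G1 X8.00 Y16.00
G1 X0.00 Y16.00
G1 X0.00 Y0.00
; layer 3
G0 Z7.80
G0 X0.00 Y0.00
G1 X27.00 Y0.00
G1 X27.00 Y3.00
G1 X8.00 Y3.00
G1 X8.00 Y16.00
G1 X0.00 Y16.00
G1 X0.00 Y0.00
; layer 4
G0 Z10.40
G0 X0.00 Y0.00
G1 X27.00 Y0.00
G1 X27.00 Y3.00
G1 X8.00 Y3.00
G1 X8.00 Y16.00
G1 X0.00 Y16.00
G1 X0.00 Y0.00
; layer 5
G0 Z13.00
G0 X0.00 Y0.00
G1 X27.00 Y0.00
G1 X27.00 Y3.00
G1 X8.00 Y3.00
G1 X8.00 Y16.00
G1 X0.00 Y16.00
G1 X0.00 Y0.00
M2 ; end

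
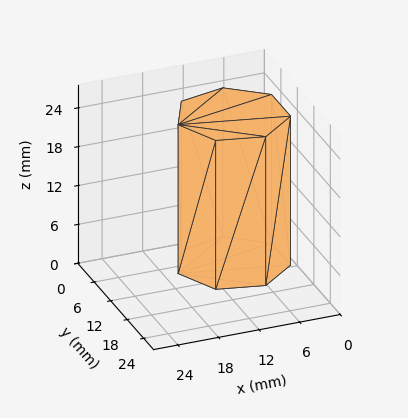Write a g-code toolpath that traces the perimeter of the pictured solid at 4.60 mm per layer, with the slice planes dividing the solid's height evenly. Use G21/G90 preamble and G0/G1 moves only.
Reading the render: the shape is a regular 7-sided prism (a cylinder approximated with 7 flat sides), circumscribed radius ≈ 8 mm, height ≈ 23 mm (dimensions read to the nearest mm from the axis ticks). For the g-code, the solid's height is divided into equal slices at the stated Δz and each level perimeter traced with G1 moves after a G0 lift.

; perimeter-only toolpath
G21 ; units = mm
G90 ; absolute positioning
G28 ; home
; layer 1
G0 Z4.60
G0 X16.00 Y8.00
G1 X12.99 Y14.25
G1 X6.22 Y15.80
G1 X0.79 Y11.47
G1 X0.79 Y4.53
G1 X6.22 Y0.20
G1 X12.99 Y1.75
G1 X16.00 Y8.00
; layer 2
G0 Z9.20
G0 X16.00 Y8.00
G1 X12.99 Y14.25
G1 X6.22 Y15.80
G1 X0.79 Y11.47
G1 X0.79 Y4.53
G1 X6.22 Y0.20
G1 X12.99 Y1.75
G1 X16.00 Y8.00
; layer 3
G0 Z13.80
G0 X16.00 Y8.00
G1 X12.99 Y14.25
G1 X6.22 Y15.80
G1 X0.79 Y11.47
G1 X0.79 Y4.53
G1 X6.22 Y0.20
G1 X12.99 Y1.75
G1 X16.00 Y8.00
; layer 4
G0 Z18.40
G0 X16.00 Y8.00
G1 X12.99 Y14.25
G1 X6.22 Y15.80
G1 X0.79 Y11.47
G1 X0.79 Y4.53
G1 X6.22 Y0.20
G1 X12.99 Y1.75
G1 X16.00 Y8.00
; layer 5
G0 Z23.00
G0 X16.00 Y8.00
G1 X12.99 Y14.25
G1 X6.22 Y15.80
G1 X0.79 Y11.47
G1 X0.79 Y4.53
G1 X6.22 Y0.20
G1 X12.99 Y1.75
G1 X16.00 Y8.00
M2 ; end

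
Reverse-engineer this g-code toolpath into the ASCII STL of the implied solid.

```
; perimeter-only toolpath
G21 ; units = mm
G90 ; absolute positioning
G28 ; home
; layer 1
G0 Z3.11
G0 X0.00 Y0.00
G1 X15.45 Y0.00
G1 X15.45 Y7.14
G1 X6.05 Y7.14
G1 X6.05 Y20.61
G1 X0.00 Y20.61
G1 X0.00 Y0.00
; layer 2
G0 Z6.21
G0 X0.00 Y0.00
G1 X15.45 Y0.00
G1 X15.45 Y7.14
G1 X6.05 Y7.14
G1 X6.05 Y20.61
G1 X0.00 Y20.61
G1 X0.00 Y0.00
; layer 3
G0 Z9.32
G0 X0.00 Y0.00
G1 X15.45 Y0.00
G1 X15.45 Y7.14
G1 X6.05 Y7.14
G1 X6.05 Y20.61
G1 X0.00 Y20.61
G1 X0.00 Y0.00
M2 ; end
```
solid part
  facet normal 0.0000 0.0000 -1.0000
    outer loop
      vertex 15.45 7.14 0.00
      vertex 15.45 0.00 0.00
      vertex 0.00 0.00 0.00
    endloop
  endfacet
  facet normal 0.0000 0.0000 -1.0000
    outer loop
      vertex 6.05 7.14 0.00
      vertex 15.45 7.14 0.00
      vertex 0.00 0.00 0.00
    endloop
  endfacet
  facet normal 0.0000 0.0000 -1.0000
    outer loop
      vertex 6.05 20.61 0.00
      vertex 6.05 7.14 0.00
      vertex 0.00 0.00 0.00
    endloop
  endfacet
  facet normal 0.0000 0.0000 -1.0000
    outer loop
      vertex 0.00 20.61 0.00
      vertex 6.05 20.61 0.00
      vertex 0.00 0.00 0.00
    endloop
  endfacet
  facet normal 0.0000 0.0000 1.0000
    outer loop
      vertex 0.00 0.00 9.32
      vertex 15.45 0.00 9.32
      vertex 15.45 7.14 9.32
    endloop
  endfacet
  facet normal 0.0000 0.0000 1.0000
    outer loop
      vertex 0.00 0.00 9.32
      vertex 15.45 7.14 9.32
      vertex 6.05 7.14 9.32
    endloop
  endfacet
  facet normal 0.0000 0.0000 1.0000
    outer loop
      vertex 0.00 0.00 9.32
      vertex 6.05 7.14 9.32
      vertex 6.05 20.61 9.32
    endloop
  endfacet
  facet normal 0.0000 0.0000 1.0000
    outer loop
      vertex 0.00 0.00 9.32
      vertex 6.05 20.61 9.32
      vertex 0.00 20.61 9.32
    endloop
  endfacet
  facet normal 0.0000 -1.0000 0.0000
    outer loop
      vertex 0.00 0.00 0.00
      vertex 15.45 0.00 0.00
      vertex 15.45 0.00 9.32
    endloop
  endfacet
  facet normal 0.0000 -1.0000 0.0000
    outer loop
      vertex 0.00 0.00 0.00
      vertex 15.45 0.00 9.32
      vertex 0.00 0.00 9.32
    endloop
  endfacet
  facet normal 1.0000 0.0000 0.0000
    outer loop
      vertex 15.45 0.00 0.00
      vertex 15.45 7.14 0.00
      vertex 15.45 7.14 9.32
    endloop
  endfacet
  facet normal 1.0000 0.0000 0.0000
    outer loop
      vertex 15.45 0.00 0.00
      vertex 15.45 7.14 9.32
      vertex 15.45 0.00 9.32
    endloop
  endfacet
  facet normal 0.0000 1.0000 0.0000
    outer loop
      vertex 15.45 7.14 0.00
      vertex 6.05 7.14 0.00
      vertex 6.05 7.14 9.32
    endloop
  endfacet
  facet normal 0.0000 1.0000 0.0000
    outer loop
      vertex 15.45 7.14 0.00
      vertex 6.05 7.14 9.32
      vertex 15.45 7.14 9.32
    endloop
  endfacet
  facet normal 1.0000 0.0000 0.0000
    outer loop
      vertex 6.05 7.14 0.00
      vertex 6.05 20.61 0.00
      vertex 6.05 20.61 9.32
    endloop
  endfacet
  facet normal 1.0000 0.0000 0.0000
    outer loop
      vertex 6.05 7.14 0.00
      vertex 6.05 20.61 9.32
      vertex 6.05 7.14 9.32
    endloop
  endfacet
  facet normal 0.0000 1.0000 0.0000
    outer loop
      vertex 6.05 20.61 0.00
      vertex 0.00 20.61 0.00
      vertex 0.00 20.61 9.32
    endloop
  endfacet
  facet normal 0.0000 1.0000 0.0000
    outer loop
      vertex 6.05 20.61 0.00
      vertex 0.00 20.61 9.32
      vertex 6.05 20.61 9.32
    endloop
  endfacet
  facet normal -1.0000 0.0000 0.0000
    outer loop
      vertex 0.00 20.61 0.00
      vertex 0.00 0.00 0.00
      vertex 0.00 0.00 9.32
    endloop
  endfacet
  facet normal -1.0000 0.0000 0.0000
    outer loop
      vertex 0.00 20.61 0.00
      vertex 0.00 0.00 9.32
      vertex 0.00 20.61 9.32
    endloop
  endfacet
endsolid part

The G0 Z moves step by Δz≈3.11 mm. Every layer's G1 loop is the same polygon, so the solid is a straight extrusion of it from z=0 to z≈9.32. Closing with flat bottom and top caps and triangulating gives 20 facets — an L-shaped prism: outer 15.4 × 20.6 mm, arm thicknesses ≈ 7.14 mm (horizontal) and 6.05 mm (vertical), extruded 9.32 mm in z.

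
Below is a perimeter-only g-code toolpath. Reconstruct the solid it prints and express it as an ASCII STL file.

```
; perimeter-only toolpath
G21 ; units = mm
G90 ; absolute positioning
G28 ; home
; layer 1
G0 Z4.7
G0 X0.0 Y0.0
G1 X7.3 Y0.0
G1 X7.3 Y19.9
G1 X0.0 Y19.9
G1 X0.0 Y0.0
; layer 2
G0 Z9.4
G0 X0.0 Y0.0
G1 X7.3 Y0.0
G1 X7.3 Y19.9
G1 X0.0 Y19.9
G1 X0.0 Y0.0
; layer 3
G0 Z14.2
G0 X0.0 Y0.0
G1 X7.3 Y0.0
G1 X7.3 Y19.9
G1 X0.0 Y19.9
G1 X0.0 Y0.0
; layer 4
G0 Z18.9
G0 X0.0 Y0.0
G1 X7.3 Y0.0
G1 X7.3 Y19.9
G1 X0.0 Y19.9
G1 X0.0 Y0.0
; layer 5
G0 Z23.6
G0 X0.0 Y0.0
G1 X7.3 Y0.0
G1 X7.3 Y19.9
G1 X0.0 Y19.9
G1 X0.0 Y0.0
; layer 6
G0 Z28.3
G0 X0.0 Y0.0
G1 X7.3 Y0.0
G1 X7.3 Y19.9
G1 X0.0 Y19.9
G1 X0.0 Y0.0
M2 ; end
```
solid part
  facet normal 0.0000 0.0000 -1.0000
    outer loop
      vertex 7.3 19.9 0.0
      vertex 7.3 0.0 0.0
      vertex 0.0 0.0 0.0
    endloop
  endfacet
  facet normal 0.0000 0.0000 -1.0000
    outer loop
      vertex 0.0 19.9 0.0
      vertex 7.3 19.9 0.0
      vertex 0.0 0.0 0.0
    endloop
  endfacet
  facet normal 0.0000 0.0000 1.0000
    outer loop
      vertex 0.0 0.0 28.3
      vertex 7.3 0.0 28.3
      vertex 7.3 19.9 28.3
    endloop
  endfacet
  facet normal 0.0000 0.0000 1.0000
    outer loop
      vertex 0.0 0.0 28.3
      vertex 7.3 19.9 28.3
      vertex 0.0 19.9 28.3
    endloop
  endfacet
  facet normal 0.0000 -1.0000 0.0000
    outer loop
      vertex 0.0 0.0 0.0
      vertex 7.3 0.0 0.0
      vertex 7.3 0.0 28.3
    endloop
  endfacet
  facet normal 0.0000 -1.0000 0.0000
    outer loop
      vertex 0.0 0.0 0.0
      vertex 7.3 0.0 28.3
      vertex 0.0 0.0 28.3
    endloop
  endfacet
  facet normal 0.0000 1.0000 0.0000
    outer loop
      vertex 7.3 19.9 28.3
      vertex 7.3 19.9 0.0
      vertex 0.0 19.9 0.0
    endloop
  endfacet
  facet normal 0.0000 1.0000 0.0000
    outer loop
      vertex 0.0 19.9 28.3
      vertex 7.3 19.9 28.3
      vertex 0.0 19.9 0.0
    endloop
  endfacet
  facet normal -1.0000 0.0000 0.0000
    outer loop
      vertex 0.0 19.9 28.3
      vertex 0.0 19.9 0.0
      vertex 0.0 0.0 0.0
    endloop
  endfacet
  facet normal -1.0000 0.0000 0.0000
    outer loop
      vertex 0.0 0.0 28.3
      vertex 0.0 19.9 28.3
      vertex 0.0 0.0 0.0
    endloop
  endfacet
  facet normal 1.0000 0.0000 0.0000
    outer loop
      vertex 7.3 0.0 0.0
      vertex 7.3 19.9 0.0
      vertex 7.3 19.9 28.3
    endloop
  endfacet
  facet normal 1.0000 0.0000 0.0000
    outer loop
      vertex 7.3 0.0 0.0
      vertex 7.3 19.9 28.3
      vertex 7.3 0.0 28.3
    endloop
  endfacet
endsolid part

The G0 Z moves step by Δz≈4.7 mm. Every layer's G1 loop is the same polygon, so the solid is a straight extrusion of it from z=0 to z≈28.3. Closing with flat bottom and top caps and triangulating gives 12 facets — a rectangular box, roughly 7.3 × 19.9 mm footprint and 28.3 mm tall.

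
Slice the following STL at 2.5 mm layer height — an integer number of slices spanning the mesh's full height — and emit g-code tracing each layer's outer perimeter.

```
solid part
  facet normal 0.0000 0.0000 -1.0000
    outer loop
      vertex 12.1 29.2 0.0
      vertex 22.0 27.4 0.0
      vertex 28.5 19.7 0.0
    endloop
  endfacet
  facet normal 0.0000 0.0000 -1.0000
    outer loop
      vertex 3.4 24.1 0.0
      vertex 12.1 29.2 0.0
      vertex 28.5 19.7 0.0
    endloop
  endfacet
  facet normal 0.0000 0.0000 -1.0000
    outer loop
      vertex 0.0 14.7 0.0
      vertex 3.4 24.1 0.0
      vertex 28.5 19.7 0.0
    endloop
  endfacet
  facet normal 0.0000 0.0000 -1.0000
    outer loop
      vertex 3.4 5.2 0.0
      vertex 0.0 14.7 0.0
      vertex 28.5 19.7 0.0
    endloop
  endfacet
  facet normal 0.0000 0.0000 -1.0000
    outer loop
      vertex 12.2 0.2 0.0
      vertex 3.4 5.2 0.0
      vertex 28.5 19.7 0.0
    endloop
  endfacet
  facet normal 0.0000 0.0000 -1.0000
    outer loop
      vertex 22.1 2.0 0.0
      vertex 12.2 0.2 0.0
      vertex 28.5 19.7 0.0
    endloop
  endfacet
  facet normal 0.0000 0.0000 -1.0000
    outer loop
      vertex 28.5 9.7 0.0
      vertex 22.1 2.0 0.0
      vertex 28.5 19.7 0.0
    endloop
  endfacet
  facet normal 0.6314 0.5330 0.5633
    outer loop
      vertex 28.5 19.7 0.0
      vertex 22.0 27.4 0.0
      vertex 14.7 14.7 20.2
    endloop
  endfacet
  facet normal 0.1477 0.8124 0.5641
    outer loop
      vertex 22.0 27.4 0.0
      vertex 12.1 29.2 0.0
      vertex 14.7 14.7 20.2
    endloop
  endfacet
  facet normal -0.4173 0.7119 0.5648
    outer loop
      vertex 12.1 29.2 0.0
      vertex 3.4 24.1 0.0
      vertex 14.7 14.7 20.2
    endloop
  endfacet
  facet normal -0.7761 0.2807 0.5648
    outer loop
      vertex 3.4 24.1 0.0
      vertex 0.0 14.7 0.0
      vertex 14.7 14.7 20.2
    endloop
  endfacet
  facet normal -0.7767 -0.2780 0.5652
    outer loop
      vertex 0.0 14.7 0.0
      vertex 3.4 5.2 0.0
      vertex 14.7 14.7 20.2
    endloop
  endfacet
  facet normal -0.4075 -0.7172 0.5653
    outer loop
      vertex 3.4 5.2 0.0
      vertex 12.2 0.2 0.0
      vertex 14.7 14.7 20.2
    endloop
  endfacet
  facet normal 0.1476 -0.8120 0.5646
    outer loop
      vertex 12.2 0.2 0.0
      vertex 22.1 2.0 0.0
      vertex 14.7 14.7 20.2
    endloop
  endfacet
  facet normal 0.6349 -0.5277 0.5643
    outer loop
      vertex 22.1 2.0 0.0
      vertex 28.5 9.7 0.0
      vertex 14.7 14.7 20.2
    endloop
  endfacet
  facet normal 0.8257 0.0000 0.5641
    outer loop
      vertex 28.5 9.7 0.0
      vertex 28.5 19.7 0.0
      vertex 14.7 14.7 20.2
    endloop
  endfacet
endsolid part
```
; perimeter-only toolpath
G21 ; units = mm
G90 ; absolute positioning
G28 ; home
; layer 1
G0 Z2.5
G0 X26.8 Y19.1
G1 X21.1 Y25.8
G1 X12.4 Y27.4
G1 X4.8 Y22.9
G1 X1.8 Y14.7
G1 X4.8 Y6.4
G1 X12.5 Y2.0
G1 X21.2 Y3.6
G1 X26.8 Y10.3
G1 X26.8 Y19.1
; layer 2
G0 Z5.0
G0 X25.1 Y18.4
G1 X20.2 Y24.2
G1 X12.8 Y25.6
G1 X6.2 Y21.8
G1 X3.7 Y14.7
G1 X6.2 Y7.6
G1 X12.8 Y3.8
G1 X20.3 Y5.2
G1 X25.1 Y10.9
G1 X25.1 Y18.4
; layer 3
G0 Z7.6
G0 X23.3 Y17.8
G1 X19.3 Y22.6
G1 X13.1 Y23.8
G1 X7.6 Y20.6
G1 X5.5 Y14.7
G1 X7.6 Y8.8
G1 X13.1 Y5.6
G1 X19.3 Y6.8
G1 X23.3 Y11.6
G1 X23.3 Y17.8
; layer 4
G0 Z10.1
G0 X21.6 Y17.2
G1 X18.4 Y21.0
G1 X13.4 Y21.9
G1 X9.0 Y19.4
G1 X7.3 Y14.7
G1 X9.0 Y9.9
G1 X13.4 Y7.4
G1 X18.4 Y8.3
G1 X21.6 Y12.2
G1 X21.6 Y17.2
; layer 5
G0 Z12.6
G0 X19.9 Y16.6
G1 X17.4 Y19.5
G1 X13.7 Y20.1
G1 X10.5 Y18.2
G1 X9.2 Y14.7
G1 X10.5 Y11.1
G1 X13.8 Y9.3
G1 X17.5 Y9.9
G1 X19.9 Y12.8
G1 X19.9 Y16.6
; layer 6
G0 Z15.1
G0 X18.1 Y15.9
G1 X16.5 Y17.9
G1 X14.0 Y18.3
G1 X11.9 Y17.0
G1 X11.0 Y14.7
G1 X11.9 Y12.3
G1 X14.1 Y11.1
G1 X16.5 Y11.5
G1 X18.1 Y13.4
G1 X18.1 Y15.9
; layer 7
G0 Z17.7
G0 X16.4 Y15.3
G1 X15.6 Y16.3
G1 X14.4 Y16.5
G1 X13.3 Y15.9
G1 X12.9 Y14.7
G1 X13.3 Y13.5
G1 X14.4 Y12.9
G1 X15.6 Y13.1
G1 X16.4 Y14.1
G1 X16.4 Y15.3
M2 ; end

The solid is a regular 9-sided pyramid, base circumscribed radius ≈ 14.7 mm, apex at z ≈ 20.2 mm. Slicing at Δz = 2.5 mm — 8 equal slices spanning the solid's height, so layer i sits at z = i·h/8 — gives 7 non-empty perimeters. Each is a 9-segment closed polygon; G0 lifts to the layer z and rapids to the start vertex, then G1 traces the edges. The cross-section shrinks linearly with z (the slice at the apex is degenerate and omitted).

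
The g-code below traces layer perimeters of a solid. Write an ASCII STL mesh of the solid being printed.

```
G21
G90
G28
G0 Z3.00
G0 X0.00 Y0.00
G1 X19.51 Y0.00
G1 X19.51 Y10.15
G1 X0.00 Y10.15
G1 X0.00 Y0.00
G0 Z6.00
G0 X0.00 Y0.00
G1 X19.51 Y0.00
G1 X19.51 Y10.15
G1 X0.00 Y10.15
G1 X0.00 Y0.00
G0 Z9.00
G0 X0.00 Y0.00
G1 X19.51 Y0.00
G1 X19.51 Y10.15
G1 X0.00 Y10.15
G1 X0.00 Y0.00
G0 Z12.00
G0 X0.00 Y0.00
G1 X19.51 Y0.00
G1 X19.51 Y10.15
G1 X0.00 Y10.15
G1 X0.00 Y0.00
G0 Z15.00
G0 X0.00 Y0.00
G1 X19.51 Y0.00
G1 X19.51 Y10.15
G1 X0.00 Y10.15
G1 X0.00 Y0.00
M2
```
solid part
  facet normal 0.0000 0.0000 -1.0000
    outer loop
      vertex 19.51 10.15 0.00
      vertex 19.51 0.00 0.00
      vertex 0.00 0.00 0.00
    endloop
  endfacet
  facet normal 0.0000 0.0000 -1.0000
    outer loop
      vertex 0.00 10.15 0.00
      vertex 19.51 10.15 0.00
      vertex 0.00 0.00 0.00
    endloop
  endfacet
  facet normal 0.0000 0.0000 1.0000
    outer loop
      vertex 0.00 0.00 15.00
      vertex 19.51 0.00 15.00
      vertex 19.51 10.15 15.00
    endloop
  endfacet
  facet normal 0.0000 0.0000 1.0000
    outer loop
      vertex 0.00 0.00 15.00
      vertex 19.51 10.15 15.00
      vertex 0.00 10.15 15.00
    endloop
  endfacet
  facet normal 0.0000 -1.0000 0.0000
    outer loop
      vertex 0.00 0.00 0.00
      vertex 19.51 0.00 0.00
      vertex 19.51 0.00 15.00
    endloop
  endfacet
  facet normal 0.0000 -1.0000 0.0000
    outer loop
      vertex 0.00 0.00 0.00
      vertex 19.51 0.00 15.00
      vertex 0.00 0.00 15.00
    endloop
  endfacet
  facet normal 0.0000 1.0000 0.0000
    outer loop
      vertex 19.51 10.15 15.00
      vertex 19.51 10.15 0.00
      vertex 0.00 10.15 0.00
    endloop
  endfacet
  facet normal 0.0000 1.0000 0.0000
    outer loop
      vertex 0.00 10.15 15.00
      vertex 19.51 10.15 15.00
      vertex 0.00 10.15 0.00
    endloop
  endfacet
  facet normal -1.0000 0.0000 0.0000
    outer loop
      vertex 0.00 10.15 15.00
      vertex 0.00 10.15 0.00
      vertex 0.00 0.00 0.00
    endloop
  endfacet
  facet normal -1.0000 0.0000 0.0000
    outer loop
      vertex 0.00 0.00 15.00
      vertex 0.00 10.15 15.00
      vertex 0.00 0.00 0.00
    endloop
  endfacet
  facet normal 1.0000 0.0000 0.0000
    outer loop
      vertex 19.51 0.00 0.00
      vertex 19.51 10.15 0.00
      vertex 19.51 10.15 15.00
    endloop
  endfacet
  facet normal 1.0000 0.0000 0.0000
    outer loop
      vertex 19.51 0.00 0.00
      vertex 19.51 10.15 15.00
      vertex 19.51 0.00 15.00
    endloop
  endfacet
endsolid part

The G0 Z moves step by Δz≈3.00 mm. Every layer's G1 loop is the same polygon, so the solid is a straight extrusion of it from z=0 to z≈15. Closing with flat bottom and top caps and triangulating gives 12 facets — a rectangular box, roughly 19.5 × 10.2 mm footprint and 15 mm tall.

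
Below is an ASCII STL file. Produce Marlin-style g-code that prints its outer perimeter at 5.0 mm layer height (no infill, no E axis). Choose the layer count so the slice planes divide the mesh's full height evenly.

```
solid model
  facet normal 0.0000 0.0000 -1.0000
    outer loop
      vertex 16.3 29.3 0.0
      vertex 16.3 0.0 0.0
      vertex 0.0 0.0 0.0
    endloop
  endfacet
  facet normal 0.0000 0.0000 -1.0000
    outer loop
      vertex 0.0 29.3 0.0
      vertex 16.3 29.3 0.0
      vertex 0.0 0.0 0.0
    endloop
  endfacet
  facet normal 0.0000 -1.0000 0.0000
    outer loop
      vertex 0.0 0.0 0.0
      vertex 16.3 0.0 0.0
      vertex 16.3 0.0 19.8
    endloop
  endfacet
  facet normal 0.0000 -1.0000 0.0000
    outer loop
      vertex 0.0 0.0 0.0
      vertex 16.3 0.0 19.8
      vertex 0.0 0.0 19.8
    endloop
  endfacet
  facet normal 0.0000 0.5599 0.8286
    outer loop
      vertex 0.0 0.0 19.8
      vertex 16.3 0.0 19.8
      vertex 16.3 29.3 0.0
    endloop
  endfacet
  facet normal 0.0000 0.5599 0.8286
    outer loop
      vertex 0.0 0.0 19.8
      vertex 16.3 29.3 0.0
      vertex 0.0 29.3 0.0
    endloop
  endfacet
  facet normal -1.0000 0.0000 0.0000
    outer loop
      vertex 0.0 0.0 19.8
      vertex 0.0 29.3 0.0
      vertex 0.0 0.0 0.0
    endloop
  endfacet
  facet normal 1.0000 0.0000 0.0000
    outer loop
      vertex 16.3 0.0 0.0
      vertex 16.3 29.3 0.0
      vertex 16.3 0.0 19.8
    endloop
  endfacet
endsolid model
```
; perimeter-only toolpath
G21 ; units = mm
G90 ; absolute positioning
G28 ; home
; layer 1
G0 Z5.0
G0 X0.0 Y0.0
G1 X16.3 Y0.0
G1 X16.3 Y22.0
G1 X0.0 Y22.0
G1 X0.0 Y0.0
; layer 2
G0 Z9.9
G0 X0.0 Y0.0
G1 X16.3 Y0.0
G1 X16.3 Y14.7
G1 X0.0 Y14.7
G1 X0.0 Y0.0
; layer 3
G0 Z14.9
G0 X0.0 Y0.0
G1 X16.3 Y0.0
G1 X16.3 Y7.3
G1 X0.0 Y7.3
G1 X0.0 Y0.0
M2 ; end

The solid is a wedge (ramp): 16.3 × 29.3 mm base, rising to 19.8 mm along the y=0 edge and sloping linearly to z=0 at y=29.3. Slicing at Δz = 5.0 mm — 4 equal slices spanning the solid's height, so layer i sits at z = i·h/4 — gives 3 non-empty perimeters. Each is a 4-segment closed polygon; G0 lifts to the layer z and rapids to the start vertex, then G1 traces the edges. The cross-section shrinks linearly with z (the slice at the apex is degenerate and omitted).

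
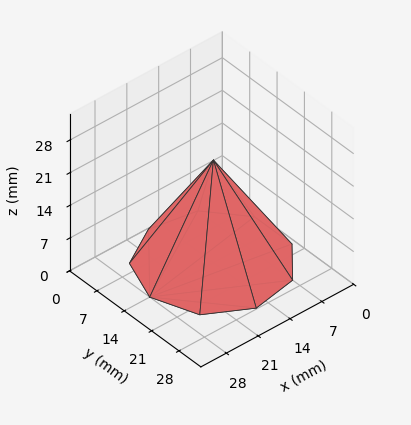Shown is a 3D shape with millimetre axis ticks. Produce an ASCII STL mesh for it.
Reading the render: the shape is a regular 9-sided pyramid, base circumscribed radius ≈ 14 mm, apex at z ≈ 22 mm (dimensions read to the nearest mm from the axis ticks). For the STL, each face is triangulated and given an outward normal.

solid part
  facet normal 0.0000 0.0000 -1.0000
    outer loop
      vertex 16.431 27.787 0.000
      vertex 24.725 22.999 0.000
      vertex 28.000 14.000 0.000
    endloop
  endfacet
  facet normal 0.0000 0.0000 -1.0000
    outer loop
      vertex 7.000 26.124 0.000
      vertex 16.431 27.787 0.000
      vertex 28.000 14.000 0.000
    endloop
  endfacet
  facet normal 0.0000 0.0000 -1.0000
    outer loop
      vertex 0.844 18.788 0.000
      vertex 7.000 26.124 0.000
      vertex 28.000 14.000 0.000
    endloop
  endfacet
  facet normal 0.0000 0.0000 -1.0000
    outer loop
      vertex 0.844 9.212 0.000
      vertex 0.844 18.788 0.000
      vertex 28.000 14.000 0.000
    endloop
  endfacet
  facet normal 0.0000 0.0000 -1.0000
    outer loop
      vertex 7.000 1.876 0.000
      vertex 0.844 9.212 0.000
      vertex 28.000 14.000 0.000
    endloop
  endfacet
  facet normal 0.0000 0.0000 -1.0000
    outer loop
      vertex 16.431 0.213 0.000
      vertex 7.000 1.876 0.000
      vertex 28.000 14.000 0.000
    endloop
  endfacet
  facet normal 0.0000 0.0000 -1.0000
    outer loop
      vertex 24.725 5.001 0.000
      vertex 16.431 0.213 0.000
      vertex 28.000 14.000 0.000
    endloop
  endfacet
  facet normal 0.8065 0.2935 0.5132
    outer loop
      vertex 28.000 14.000 0.000
      vertex 24.725 22.999 0.000
      vertex 14.000 14.000 22.000
    endloop
  endfacet
  facet normal 0.4291 0.7433 0.5132
    outer loop
      vertex 24.725 22.999 0.000
      vertex 16.431 27.787 0.000
      vertex 14.000 14.000 22.000
    endloop
  endfacet
  facet normal -0.1490 0.8452 0.5132
    outer loop
      vertex 16.431 27.787 0.000
      vertex 7.000 26.124 0.000
      vertex 14.000 14.000 22.000
    endloop
  endfacet
  facet normal -0.6574 0.5517 0.5132
    outer loop
      vertex 7.000 26.124 0.000
      vertex 0.844 18.788 0.000
      vertex 14.000 14.000 22.000
    endloop
  endfacet
  facet normal -0.8582 0.0000 0.5132
    outer loop
      vertex 0.844 18.788 0.000
      vertex 0.844 9.212 0.000
      vertex 14.000 14.000 22.000
    endloop
  endfacet
  facet normal -0.6574 -0.5517 0.5132
    outer loop
      vertex 0.844 9.212 0.000
      vertex 7.000 1.876 0.000
      vertex 14.000 14.000 22.000
    endloop
  endfacet
  facet normal -0.1490 -0.8452 0.5132
    outer loop
      vertex 7.000 1.876 0.000
      vertex 16.431 0.213 0.000
      vertex 14.000 14.000 22.000
    endloop
  endfacet
  facet normal 0.4291 -0.7433 0.5132
    outer loop
      vertex 16.431 0.213 0.000
      vertex 24.725 5.001 0.000
      vertex 14.000 14.000 22.000
    endloop
  endfacet
  facet normal 0.8065 -0.2935 0.5132
    outer loop
      vertex 24.725 5.001 0.000
      vertex 28.000 14.000 0.000
      vertex 14.000 14.000 22.000
    endloop
  endfacet
endsolid part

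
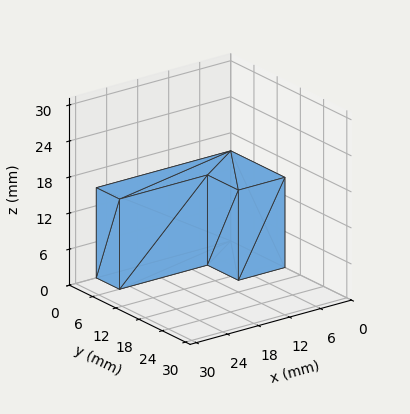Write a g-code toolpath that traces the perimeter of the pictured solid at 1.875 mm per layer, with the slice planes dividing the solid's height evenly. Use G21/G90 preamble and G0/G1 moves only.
Reading the render: the shape is an L-shaped prism: outer 26 × 14 mm, arm thicknesses ≈ 6 mm (horizontal) and 9 mm (vertical), extruded 15 mm in z (dimensions read to the nearest mm from the axis ticks). For the g-code, the solid's height is divided into equal slices at the stated Δz and each level perimeter traced with G1 moves after a G0 lift.

; perimeter-only toolpath
G21 ; units = mm
G90 ; absolute positioning
G28 ; home
; layer 1
G0 Z1.875
G0 X0.000 Y0.000
G1 X26.000 Y0.000
G1 X26.000 Y6.000
G1 X9.000 Y6.000
G1 X9.000 Y14.000
G1 X0.000 Y14.000
G1 X0.000 Y0.000
; layer 2
G0 Z3.750
G0 X0.000 Y0.000
G1 X26.000 Y0.000
G1 X26.000 Y6.000
G1 X9.000 Y6.000
G1 X9.000 Y14.000
G1 X0.000 Y14.000
G1 X0.000 Y0.000
; layer 3
G0 Z5.625
G0 X0.000 Y0.000
G1 X26.000 Y0.000
G1 X26.000 Y6.000
G1 X9.000 Y6.000
G1 X9.000 Y14.000
G1 X0.000 Y14.000
G1 X0.000 Y0.000
; layer 4
G0 Z7.500
G0 X0.000 Y0.000
G1 X26.000 Y0.000
G1 X26.000 Y6.000
G1 X9.000 Y6.000
G1 X9.000 Y14.000
G1 X0.000 Y14.000
G1 X0.000 Y0.000
; layer 5
G0 Z9.375
G0 X0.000 Y0.000
G1 X26.000 Y0.000
G1 X26.000 Y6.000
G1 X9.000 Y6.000
G1 X9.000 Y14.000
G1 X0.000 Y14.000
G1 X0.000 Y0.000
; layer 6
G0 Z11.250
G0 X0.000 Y0.000
G1 X26.000 Y0.000
G1 X26.000 Y6.000
G1 X9.000 Y6.000
G1 X9.000 Y14.000
G1 X0.000 Y14.000
G1 X0.000 Y0.000
; layer 7
G0 Z13.125
G0 X0.000 Y0.000
G1 X26.000 Y0.000
G1 X26.000 Y6.000
G1 X9.000 Y6.000
G1 X9.000 Y14.000
G1 X0.000 Y14.000
G1 X0.000 Y0.000
; layer 8
G0 Z15.000
G0 X0.000 Y0.000
G1 X26.000 Y0.000
G1 X26.000 Y6.000
G1 X9.000 Y6.000
G1 X9.000 Y14.000
G1 X0.000 Y14.000
G1 X0.000 Y0.000
M2 ; end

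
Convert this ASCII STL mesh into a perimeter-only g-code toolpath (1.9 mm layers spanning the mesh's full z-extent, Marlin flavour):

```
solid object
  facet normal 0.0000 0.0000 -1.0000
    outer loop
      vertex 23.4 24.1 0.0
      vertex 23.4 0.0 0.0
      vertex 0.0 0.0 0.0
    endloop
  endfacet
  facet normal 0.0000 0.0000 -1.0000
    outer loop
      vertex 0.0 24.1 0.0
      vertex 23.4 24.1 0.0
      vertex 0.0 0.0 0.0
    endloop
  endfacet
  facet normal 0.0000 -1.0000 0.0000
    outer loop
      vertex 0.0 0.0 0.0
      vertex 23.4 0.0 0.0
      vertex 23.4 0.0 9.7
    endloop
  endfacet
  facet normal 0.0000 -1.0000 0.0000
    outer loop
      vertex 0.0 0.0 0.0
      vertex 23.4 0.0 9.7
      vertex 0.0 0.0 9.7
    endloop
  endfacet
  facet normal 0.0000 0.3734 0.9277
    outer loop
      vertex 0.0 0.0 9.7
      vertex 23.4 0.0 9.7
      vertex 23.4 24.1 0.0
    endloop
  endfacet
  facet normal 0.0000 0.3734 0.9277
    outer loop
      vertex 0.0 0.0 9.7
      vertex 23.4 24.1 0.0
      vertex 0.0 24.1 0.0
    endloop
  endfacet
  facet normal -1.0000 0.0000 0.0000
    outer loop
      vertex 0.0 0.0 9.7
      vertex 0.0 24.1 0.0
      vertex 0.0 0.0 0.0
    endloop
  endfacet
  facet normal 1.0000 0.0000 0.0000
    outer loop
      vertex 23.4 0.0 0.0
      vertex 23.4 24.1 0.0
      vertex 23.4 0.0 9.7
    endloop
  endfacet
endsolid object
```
; perimeter-only toolpath
G21 ; units = mm
G90 ; absolute positioning
G28 ; home
; layer 1
G0 Z1.9
G0 X0.0 Y0.0
G1 X23.4 Y0.0
G1 X23.4 Y19.3
G1 X0.0 Y19.3
G1 X0.0 Y0.0
; layer 2
G0 Z3.9
G0 X0.0 Y0.0
G1 X23.4 Y0.0
G1 X23.4 Y14.5
G1 X0.0 Y14.5
G1 X0.0 Y0.0
; layer 3
G0 Z5.8
G0 X0.0 Y0.0
G1 X23.4 Y0.0
G1 X23.4 Y9.6
G1 X0.0 Y9.6
G1 X0.0 Y0.0
; layer 4
G0 Z7.8
G0 X0.0 Y0.0
G1 X23.4 Y0.0
G1 X23.4 Y4.8
G1 X0.0 Y4.8
G1 X0.0 Y0.0
M2 ; end

The solid is a wedge (ramp): 23.4 × 24.1 mm base, rising to 9.7 mm along the y=0 edge and sloping linearly to z=0 at y=24.1. Slicing at Δz = 1.9 mm — 5 equal slices spanning the solid's height, so layer i sits at z = i·h/5 — gives 4 non-empty perimeters. Each is a 4-segment closed polygon; G0 lifts to the layer z and rapids to the start vertex, then G1 traces the edges. The cross-section shrinks linearly with z (the slice at the apex is degenerate and omitted).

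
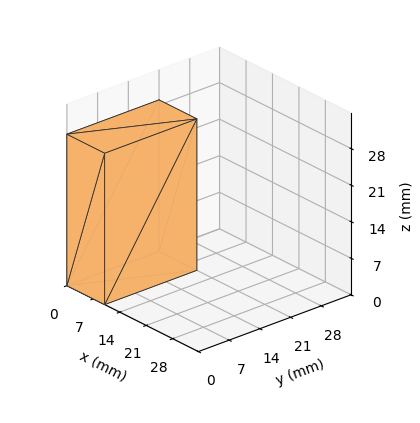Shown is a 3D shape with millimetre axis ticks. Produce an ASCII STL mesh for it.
Reading the render: the shape is a rectangular box, roughly 10 × 21 mm footprint and 29 mm tall (dimensions read to the nearest mm from the axis ticks). For the STL, each face is triangulated and given an outward normal.

solid part
  facet normal 0.0000 0.0000 -1.0000
    outer loop
      vertex 10.0 21.0 0.0
      vertex 10.0 0.0 0.0
      vertex 0.0 0.0 0.0
    endloop
  endfacet
  facet normal 0.0000 0.0000 -1.0000
    outer loop
      vertex 0.0 21.0 0.0
      vertex 10.0 21.0 0.0
      vertex 0.0 0.0 0.0
    endloop
  endfacet
  facet normal 0.0000 0.0000 1.0000
    outer loop
      vertex 0.0 0.0 29.0
      vertex 10.0 0.0 29.0
      vertex 10.0 21.0 29.0
    endloop
  endfacet
  facet normal 0.0000 0.0000 1.0000
    outer loop
      vertex 0.0 0.0 29.0
      vertex 10.0 21.0 29.0
      vertex 0.0 21.0 29.0
    endloop
  endfacet
  facet normal 0.0000 -1.0000 0.0000
    outer loop
      vertex 0.0 0.0 0.0
      vertex 10.0 0.0 0.0
      vertex 10.0 0.0 29.0
    endloop
  endfacet
  facet normal 0.0000 -1.0000 0.0000
    outer loop
      vertex 0.0 0.0 0.0
      vertex 10.0 0.0 29.0
      vertex 0.0 0.0 29.0
    endloop
  endfacet
  facet normal 0.0000 1.0000 0.0000
    outer loop
      vertex 10.0 21.0 29.0
      vertex 10.0 21.0 0.0
      vertex 0.0 21.0 0.0
    endloop
  endfacet
  facet normal 0.0000 1.0000 0.0000
    outer loop
      vertex 0.0 21.0 29.0
      vertex 10.0 21.0 29.0
      vertex 0.0 21.0 0.0
    endloop
  endfacet
  facet normal -1.0000 0.0000 0.0000
    outer loop
      vertex 0.0 21.0 29.0
      vertex 0.0 21.0 0.0
      vertex 0.0 0.0 0.0
    endloop
  endfacet
  facet normal -1.0000 0.0000 0.0000
    outer loop
      vertex 0.0 0.0 29.0
      vertex 0.0 21.0 29.0
      vertex 0.0 0.0 0.0
    endloop
  endfacet
  facet normal 1.0000 0.0000 0.0000
    outer loop
      vertex 10.0 0.0 0.0
      vertex 10.0 21.0 0.0
      vertex 10.0 21.0 29.0
    endloop
  endfacet
  facet normal 1.0000 0.0000 0.0000
    outer loop
      vertex 10.0 0.0 0.0
      vertex 10.0 21.0 29.0
      vertex 10.0 0.0 29.0
    endloop
  endfacet
endsolid part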